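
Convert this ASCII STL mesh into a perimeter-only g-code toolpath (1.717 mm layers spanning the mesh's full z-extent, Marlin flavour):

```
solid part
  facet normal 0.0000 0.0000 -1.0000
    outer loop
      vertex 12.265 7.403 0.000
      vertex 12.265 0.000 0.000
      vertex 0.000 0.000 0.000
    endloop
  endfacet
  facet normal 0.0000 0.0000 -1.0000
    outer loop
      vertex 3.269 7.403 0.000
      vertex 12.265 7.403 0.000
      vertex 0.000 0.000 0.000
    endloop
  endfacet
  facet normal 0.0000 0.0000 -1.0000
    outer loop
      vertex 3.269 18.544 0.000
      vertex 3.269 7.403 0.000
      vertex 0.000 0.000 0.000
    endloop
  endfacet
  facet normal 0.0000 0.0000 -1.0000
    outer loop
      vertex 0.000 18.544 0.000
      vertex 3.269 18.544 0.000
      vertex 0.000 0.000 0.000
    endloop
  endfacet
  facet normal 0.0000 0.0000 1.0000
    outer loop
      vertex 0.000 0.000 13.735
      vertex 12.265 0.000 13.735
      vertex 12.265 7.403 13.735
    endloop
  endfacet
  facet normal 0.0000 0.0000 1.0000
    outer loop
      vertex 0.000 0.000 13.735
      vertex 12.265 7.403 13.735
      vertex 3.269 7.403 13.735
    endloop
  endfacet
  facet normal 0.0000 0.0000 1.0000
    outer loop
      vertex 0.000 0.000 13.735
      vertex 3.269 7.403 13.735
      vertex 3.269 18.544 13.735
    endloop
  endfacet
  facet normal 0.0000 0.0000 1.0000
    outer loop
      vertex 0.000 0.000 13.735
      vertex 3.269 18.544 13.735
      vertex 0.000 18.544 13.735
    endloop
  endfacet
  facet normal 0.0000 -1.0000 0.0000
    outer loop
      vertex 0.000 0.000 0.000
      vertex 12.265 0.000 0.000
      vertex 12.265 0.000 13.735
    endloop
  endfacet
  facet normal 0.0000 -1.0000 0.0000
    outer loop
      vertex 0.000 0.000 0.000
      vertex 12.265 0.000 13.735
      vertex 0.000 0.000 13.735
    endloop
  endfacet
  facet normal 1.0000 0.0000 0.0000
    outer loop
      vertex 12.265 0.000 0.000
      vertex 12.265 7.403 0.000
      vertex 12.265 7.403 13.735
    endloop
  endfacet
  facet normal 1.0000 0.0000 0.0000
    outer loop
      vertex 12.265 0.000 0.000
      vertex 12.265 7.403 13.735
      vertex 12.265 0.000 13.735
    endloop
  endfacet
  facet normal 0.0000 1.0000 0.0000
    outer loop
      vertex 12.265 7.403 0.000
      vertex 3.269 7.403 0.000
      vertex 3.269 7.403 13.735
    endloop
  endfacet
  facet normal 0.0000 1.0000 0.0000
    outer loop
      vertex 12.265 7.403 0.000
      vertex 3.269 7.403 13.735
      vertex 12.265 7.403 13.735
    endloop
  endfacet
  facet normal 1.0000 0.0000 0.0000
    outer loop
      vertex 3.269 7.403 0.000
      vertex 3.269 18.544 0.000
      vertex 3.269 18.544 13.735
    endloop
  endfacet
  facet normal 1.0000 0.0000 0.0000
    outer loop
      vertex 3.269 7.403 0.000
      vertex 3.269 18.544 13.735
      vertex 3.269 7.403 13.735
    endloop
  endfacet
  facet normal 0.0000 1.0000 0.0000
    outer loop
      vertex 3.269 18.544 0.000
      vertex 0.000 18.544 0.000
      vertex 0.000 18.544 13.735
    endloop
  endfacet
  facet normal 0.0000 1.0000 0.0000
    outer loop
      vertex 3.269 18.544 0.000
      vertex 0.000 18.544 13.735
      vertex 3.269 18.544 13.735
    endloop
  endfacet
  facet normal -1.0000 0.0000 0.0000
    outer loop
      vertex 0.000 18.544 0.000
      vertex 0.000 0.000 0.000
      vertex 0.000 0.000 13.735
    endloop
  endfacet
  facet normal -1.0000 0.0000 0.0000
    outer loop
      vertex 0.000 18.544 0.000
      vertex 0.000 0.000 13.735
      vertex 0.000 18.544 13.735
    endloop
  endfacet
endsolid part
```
; perimeter-only toolpath
G21 ; units = mm
G90 ; absolute positioning
G28 ; home
; layer 1
G0 Z1.717
G0 X0.000 Y0.000
G1 X12.265 Y0.000
G1 X12.265 Y7.403
G1 X3.269 Y7.403
G1 X3.269 Y18.544
G1 X0.000 Y18.544
G1 X0.000 Y0.000
; layer 2
G0 Z3.434
G0 X0.000 Y0.000
G1 X12.265 Y0.000
G1 X12.265 Y7.403
G1 X3.269 Y7.403
G1 X3.269 Y18.544
G1 X0.000 Y18.544
G1 X0.000 Y0.000
; layer 3
G0 Z5.151
G0 X0.000 Y0.000
G1 X12.265 Y0.000
G1 X12.265 Y7.403
G1 X3.269 Y7.403
G1 X3.269 Y18.544
G1 X0.000 Y18.544
G1 X0.000 Y0.000
; layer 4
G0 Z6.867
G0 X0.000 Y0.000
G1 X12.265 Y0.000
G1 X12.265 Y7.403
G1 X3.269 Y7.403
G1 X3.269 Y18.544
G1 X0.000 Y18.544
G1 X0.000 Y0.000
; layer 5
G0 Z8.584
G0 X0.000 Y0.000
G1 X12.265 Y0.000
G1 X12.265 Y7.403
G1 X3.269 Y7.403
G1 X3.269 Y18.544
G1 X0.000 Y18.544
G1 X0.000 Y0.000
; layer 6
G0 Z10.301
G0 X0.000 Y0.000
G1 X12.265 Y0.000
G1 X12.265 Y7.403
G1 X3.269 Y7.403
G1 X3.269 Y18.544
G1 X0.000 Y18.544
G1 X0.000 Y0.000
; layer 7
G0 Z12.018
G0 X0.000 Y0.000
G1 X12.265 Y0.000
G1 X12.265 Y7.403
G1 X3.269 Y7.403
G1 X3.269 Y18.544
G1 X0.000 Y18.544
G1 X0.000 Y0.000
; layer 8
G0 Z13.735
G0 X0.000 Y0.000
G1 X12.265 Y0.000
G1 X12.265 Y7.403
G1 X3.269 Y7.403
G1 X3.269 Y18.544
G1 X0.000 Y18.544
G1 X0.000 Y0.000
M2 ; end

The solid is an L-shaped prism: outer 12.3 × 18.5 mm, arm thicknesses ≈ 7.4 mm (horizontal) and 3.27 mm (vertical), extruded 13.7 mm in z. Slicing at Δz = 1.717 mm — 8 equal slices spanning the solid's height, so layer i sits at z = i·h/8 — gives 8 non-empty perimeters. Each is a 6-segment closed polygon; G0 lifts to the layer z and rapids to the start vertex, then G1 traces the edges.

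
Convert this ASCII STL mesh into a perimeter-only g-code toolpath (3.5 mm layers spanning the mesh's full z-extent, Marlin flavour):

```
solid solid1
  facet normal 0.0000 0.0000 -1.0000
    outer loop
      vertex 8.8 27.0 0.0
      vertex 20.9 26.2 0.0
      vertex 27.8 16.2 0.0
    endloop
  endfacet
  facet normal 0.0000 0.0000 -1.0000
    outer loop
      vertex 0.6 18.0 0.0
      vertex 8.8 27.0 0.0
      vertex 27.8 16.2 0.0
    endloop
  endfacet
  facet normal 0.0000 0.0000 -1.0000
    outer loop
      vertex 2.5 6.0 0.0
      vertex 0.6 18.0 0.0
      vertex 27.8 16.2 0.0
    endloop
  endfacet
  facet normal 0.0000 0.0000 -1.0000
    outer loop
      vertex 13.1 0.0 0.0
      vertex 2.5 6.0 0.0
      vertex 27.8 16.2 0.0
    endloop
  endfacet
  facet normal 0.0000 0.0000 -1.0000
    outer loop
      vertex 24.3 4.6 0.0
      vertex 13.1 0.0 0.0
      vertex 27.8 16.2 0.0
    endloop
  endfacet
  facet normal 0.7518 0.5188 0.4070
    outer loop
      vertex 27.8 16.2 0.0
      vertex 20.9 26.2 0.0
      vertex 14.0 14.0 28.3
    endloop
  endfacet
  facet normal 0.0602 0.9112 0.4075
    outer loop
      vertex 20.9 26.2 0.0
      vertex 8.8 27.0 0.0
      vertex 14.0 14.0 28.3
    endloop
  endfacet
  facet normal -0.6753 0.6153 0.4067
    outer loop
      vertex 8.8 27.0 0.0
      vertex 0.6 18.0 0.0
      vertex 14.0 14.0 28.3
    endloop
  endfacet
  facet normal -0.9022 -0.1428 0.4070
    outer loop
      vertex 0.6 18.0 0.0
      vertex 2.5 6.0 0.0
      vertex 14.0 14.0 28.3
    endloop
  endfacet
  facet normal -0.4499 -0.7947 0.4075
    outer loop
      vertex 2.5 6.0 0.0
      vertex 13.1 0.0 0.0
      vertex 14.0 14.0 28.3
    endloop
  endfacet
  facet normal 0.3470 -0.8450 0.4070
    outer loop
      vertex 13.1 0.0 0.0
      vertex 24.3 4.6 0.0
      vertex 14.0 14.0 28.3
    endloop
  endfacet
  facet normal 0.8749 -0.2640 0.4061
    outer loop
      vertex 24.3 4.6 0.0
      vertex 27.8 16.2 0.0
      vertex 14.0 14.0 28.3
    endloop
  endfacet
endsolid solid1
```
; perimeter-only toolpath
G21 ; units = mm
G90 ; absolute positioning
G28 ; home
; layer 1
G0 Z3.5
G0 X26.1 Y15.9
G1 X20.0 Y24.7
G1 X9.5 Y25.4
G1 X2.3 Y17.5
G1 X3.9 Y7.0
G1 X13.2 Y1.8
G1 X23.0 Y5.8
G1 X26.1 Y15.9
; layer 2
G0 Z7.1
G0 X24.4 Y15.6
G1 X19.2 Y23.1
G1 X10.1 Y23.8
G1 X4.0 Y17.0
G1 X5.4 Y8.0
G1 X13.3 Y3.5
G1 X21.7 Y6.9
G1 X24.4 Y15.6
; layer 3
G0 Z10.6
G0 X22.6 Y15.4
G1 X18.3 Y21.6
G1 X10.8 Y22.1
G1 X5.6 Y16.5
G1 X6.8 Y9.0
G1 X13.4 Y5.2
G1 X20.4 Y8.1
G1 X22.6 Y15.4
; layer 4
G0 Z14.2
G0 X20.9 Y15.1
G1 X17.4 Y20.1
G1 X11.4 Y20.5
G1 X7.3 Y16.0
G1 X8.2 Y10.0
G1 X13.6 Y7.0
G1 X19.1 Y9.3
G1 X20.9 Y15.1
; layer 5
G0 Z17.7
G0 X19.2 Y14.8
G1 X16.6 Y18.6
G1 X12.1 Y18.9
G1 X9.0 Y15.5
G1 X9.7 Y11.0
G1 X13.7 Y8.8
G1 X17.9 Y10.5
G1 X19.2 Y14.8
; layer 6
G0 Z21.2
G0 X17.4 Y14.6
G1 X15.7 Y17.1
G1 X12.7 Y17.2
G1 X10.7 Y15.0
G1 X11.1 Y12.0
G1 X13.8 Y10.5
G1 X16.6 Y11.7
G1 X17.4 Y14.6
; layer 7
G0 Z24.8
G0 X15.7 Y14.3
G1 X14.9 Y15.5
G1 X13.3 Y15.6
G1 X12.3 Y14.5
G1 X12.6 Y13.0
G1 X13.9 Y12.2
G1 X15.3 Y12.8
G1 X15.7 Y14.3
M2 ; end

The solid is a regular 7-sided pyramid, base circumscribed radius ≈ 14 mm, apex at z ≈ 28.3 mm. Slicing at Δz = 3.5 mm — 8 equal slices spanning the solid's height, so layer i sits at z = i·h/8 — gives 7 non-empty perimeters. Each is a 7-segment closed polygon; G0 lifts to the layer z and rapids to the start vertex, then G1 traces the edges. The cross-section shrinks linearly with z (the slice at the apex is degenerate and omitted).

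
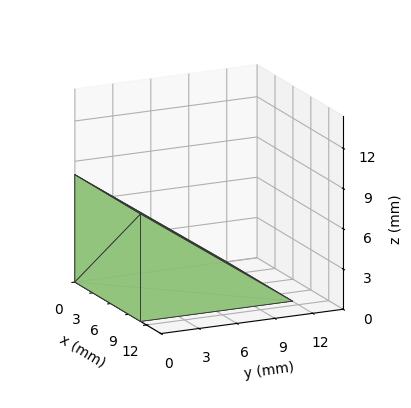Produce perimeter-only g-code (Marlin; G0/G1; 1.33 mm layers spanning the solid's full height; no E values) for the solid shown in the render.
Reading the render: the shape is a wedge (ramp): 11 × 12 mm base, rising to 8 mm along the y=0 edge and sloping linearly to z=0 at y=12 (dimensions read to the nearest mm from the axis ticks). For the g-code, the solid's height is divided into equal slices at the stated Δz and each level perimeter traced with G1 moves after a G0 lift.

; perimeter-only toolpath
G21 ; units = mm
G90 ; absolute positioning
G28 ; home
; layer 1
G0 Z1.33
G0 X0.00 Y0.00
G1 X11.00 Y0.00
G1 X11.00 Y10.00
G1 X0.00 Y10.00
G1 X0.00 Y0.00
; layer 2
G0 Z2.67
G0 X0.00 Y0.00
G1 X11.00 Y0.00
G1 X11.00 Y8.00
G1 X0.00 Y8.00
G1 X0.00 Y0.00
; layer 3
G0 Z4.00
G0 X0.00 Y0.00
G1 X11.00 Y0.00
G1 X11.00 Y6.00
G1 X0.00 Y6.00
G1 X0.00 Y0.00
; layer 4
G0 Z5.33
G0 X0.00 Y0.00
G1 X11.00 Y0.00
G1 X11.00 Y4.00
G1 X0.00 Y4.00
G1 X0.00 Y0.00
; layer 5
G0 Z6.67
G0 X0.00 Y0.00
G1 X11.00 Y0.00
G1 X11.00 Y2.00
G1 X0.00 Y2.00
G1 X0.00 Y0.00
M2 ; end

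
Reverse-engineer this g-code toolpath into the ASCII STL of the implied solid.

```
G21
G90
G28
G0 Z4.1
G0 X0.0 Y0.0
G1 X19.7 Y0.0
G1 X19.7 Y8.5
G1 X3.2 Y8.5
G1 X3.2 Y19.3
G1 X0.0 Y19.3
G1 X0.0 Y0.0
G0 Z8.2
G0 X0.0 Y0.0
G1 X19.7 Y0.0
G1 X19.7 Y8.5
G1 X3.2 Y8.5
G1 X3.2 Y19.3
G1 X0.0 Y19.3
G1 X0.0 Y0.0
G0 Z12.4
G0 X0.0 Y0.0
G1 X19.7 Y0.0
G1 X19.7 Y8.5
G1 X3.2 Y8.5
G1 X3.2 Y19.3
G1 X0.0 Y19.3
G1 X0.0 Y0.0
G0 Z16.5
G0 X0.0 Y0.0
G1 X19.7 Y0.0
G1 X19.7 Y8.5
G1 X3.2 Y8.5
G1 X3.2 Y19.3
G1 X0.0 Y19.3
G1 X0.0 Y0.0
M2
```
solid part
  facet normal 0.0000 0.0000 -1.0000
    outer loop
      vertex 19.7 8.5 0.0
      vertex 19.7 0.0 0.0
      vertex 0.0 0.0 0.0
    endloop
  endfacet
  facet normal 0.0000 0.0000 -1.0000
    outer loop
      vertex 3.2 8.5 0.0
      vertex 19.7 8.5 0.0
      vertex 0.0 0.0 0.0
    endloop
  endfacet
  facet normal 0.0000 0.0000 -1.0000
    outer loop
      vertex 3.2 19.3 0.0
      vertex 3.2 8.5 0.0
      vertex 0.0 0.0 0.0
    endloop
  endfacet
  facet normal 0.0000 0.0000 -1.0000
    outer loop
      vertex 0.0 19.3 0.0
      vertex 3.2 19.3 0.0
      vertex 0.0 0.0 0.0
    endloop
  endfacet
  facet normal 0.0000 0.0000 1.0000
    outer loop
      vertex 0.0 0.0 16.5
      vertex 19.7 0.0 16.5
      vertex 19.7 8.5 16.5
    endloop
  endfacet
  facet normal 0.0000 0.0000 1.0000
    outer loop
      vertex 0.0 0.0 16.5
      vertex 19.7 8.5 16.5
      vertex 3.2 8.5 16.5
    endloop
  endfacet
  facet normal 0.0000 0.0000 1.0000
    outer loop
      vertex 0.0 0.0 16.5
      vertex 3.2 8.5 16.5
      vertex 3.2 19.3 16.5
    endloop
  endfacet
  facet normal 0.0000 0.0000 1.0000
    outer loop
      vertex 0.0 0.0 16.5
      vertex 3.2 19.3 16.5
      vertex 0.0 19.3 16.5
    endloop
  endfacet
  facet normal 0.0000 -1.0000 0.0000
    outer loop
      vertex 0.0 0.0 0.0
      vertex 19.7 0.0 0.0
      vertex 19.7 0.0 16.5
    endloop
  endfacet
  facet normal 0.0000 -1.0000 0.0000
    outer loop
      vertex 0.0 0.0 0.0
      vertex 19.7 0.0 16.5
      vertex 0.0 0.0 16.5
    endloop
  endfacet
  facet normal 1.0000 0.0000 0.0000
    outer loop
      vertex 19.7 0.0 0.0
      vertex 19.7 8.5 0.0
      vertex 19.7 8.5 16.5
    endloop
  endfacet
  facet normal 1.0000 0.0000 0.0000
    outer loop
      vertex 19.7 0.0 0.0
      vertex 19.7 8.5 16.5
      vertex 19.7 0.0 16.5
    endloop
  endfacet
  facet normal 0.0000 1.0000 0.0000
    outer loop
      vertex 19.7 8.5 0.0
      vertex 3.2 8.5 0.0
      vertex 3.2 8.5 16.5
    endloop
  endfacet
  facet normal 0.0000 1.0000 0.0000
    outer loop
      vertex 19.7 8.5 0.0
      vertex 3.2 8.5 16.5
      vertex 19.7 8.5 16.5
    endloop
  endfacet
  facet normal 1.0000 0.0000 0.0000
    outer loop
      vertex 3.2 8.5 0.0
      vertex 3.2 19.3 0.0
      vertex 3.2 19.3 16.5
    endloop
  endfacet
  facet normal 1.0000 0.0000 0.0000
    outer loop
      vertex 3.2 8.5 0.0
      vertex 3.2 19.3 16.5
      vertex 3.2 8.5 16.5
    endloop
  endfacet
  facet normal 0.0000 1.0000 0.0000
    outer loop
      vertex 3.2 19.3 0.0
      vertex 0.0 19.3 0.0
      vertex 0.0 19.3 16.5
    endloop
  endfacet
  facet normal 0.0000 1.0000 0.0000
    outer loop
      vertex 3.2 19.3 0.0
      vertex 0.0 19.3 16.5
      vertex 3.2 19.3 16.5
    endloop
  endfacet
  facet normal -1.0000 0.0000 0.0000
    outer loop
      vertex 0.0 19.3 0.0
      vertex 0.0 0.0 0.0
      vertex 0.0 0.0 16.5
    endloop
  endfacet
  facet normal -1.0000 0.0000 0.0000
    outer loop
      vertex 0.0 19.3 0.0
      vertex 0.0 0.0 16.5
      vertex 0.0 19.3 16.5
    endloop
  endfacet
endsolid part

The G0 Z moves step by Δz≈4.1 mm. Every layer's G1 loop is the same polygon, so the solid is a straight extrusion of it from z=0 to z≈16.5. Closing with flat bottom and top caps and triangulating gives 20 facets — an L-shaped prism: outer 19.7 × 19.3 mm, arm thicknesses ≈ 8.5 mm (horizontal) and 3.2 mm (vertical), extruded 16.5 mm in z.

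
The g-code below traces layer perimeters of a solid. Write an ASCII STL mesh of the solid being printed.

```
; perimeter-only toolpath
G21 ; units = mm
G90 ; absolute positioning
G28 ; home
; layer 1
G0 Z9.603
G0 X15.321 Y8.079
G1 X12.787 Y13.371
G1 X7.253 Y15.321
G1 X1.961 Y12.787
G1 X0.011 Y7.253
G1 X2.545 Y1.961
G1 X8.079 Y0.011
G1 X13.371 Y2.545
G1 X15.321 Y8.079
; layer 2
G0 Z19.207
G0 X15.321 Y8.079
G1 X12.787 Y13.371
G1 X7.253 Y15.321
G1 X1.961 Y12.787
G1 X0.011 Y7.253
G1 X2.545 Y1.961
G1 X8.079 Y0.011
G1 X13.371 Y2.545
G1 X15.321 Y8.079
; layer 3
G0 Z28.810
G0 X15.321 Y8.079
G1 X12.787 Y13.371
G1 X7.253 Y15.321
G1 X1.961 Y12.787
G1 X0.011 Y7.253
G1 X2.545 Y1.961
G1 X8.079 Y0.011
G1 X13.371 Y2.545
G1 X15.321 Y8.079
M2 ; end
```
solid part
  facet normal 0.0000 0.0000 -1.0000
    outer loop
      vertex 7.253 15.321 0.000
      vertex 12.787 13.371 0.000
      vertex 15.321 8.079 0.000
    endloop
  endfacet
  facet normal 0.0000 0.0000 -1.0000
    outer loop
      vertex 1.961 12.787 0.000
      vertex 7.253 15.321 0.000
      vertex 15.321 8.079 0.000
    endloop
  endfacet
  facet normal 0.0000 0.0000 -1.0000
    outer loop
      vertex 0.011 7.253 0.000
      vertex 1.961 12.787 0.000
      vertex 15.321 8.079 0.000
    endloop
  endfacet
  facet normal 0.0000 0.0000 -1.0000
    outer loop
      vertex 2.545 1.961 0.000
      vertex 0.011 7.253 0.000
      vertex 15.321 8.079 0.000
    endloop
  endfacet
  facet normal 0.0000 0.0000 -1.0000
    outer loop
      vertex 8.079 0.011 0.000
      vertex 2.545 1.961 0.000
      vertex 15.321 8.079 0.000
    endloop
  endfacet
  facet normal 0.0000 0.0000 -1.0000
    outer loop
      vertex 13.371 2.545 0.000
      vertex 8.079 0.011 0.000
      vertex 15.321 8.079 0.000
    endloop
  endfacet
  facet normal 0.0000 0.0000 1.0000
    outer loop
      vertex 15.321 8.079 28.810
      vertex 12.787 13.371 28.810
      vertex 7.253 15.321 28.810
    endloop
  endfacet
  facet normal 0.0000 0.0000 1.0000
    outer loop
      vertex 15.321 8.079 28.810
      vertex 7.253 15.321 28.810
      vertex 1.961 12.787 28.810
    endloop
  endfacet
  facet normal 0.0000 0.0000 1.0000
    outer loop
      vertex 15.321 8.079 28.810
      vertex 1.961 12.787 28.810
      vertex 0.011 7.253 28.810
    endloop
  endfacet
  facet normal 0.0000 0.0000 1.0000
    outer loop
      vertex 15.321 8.079 28.810
      vertex 0.011 7.253 28.810
      vertex 2.545 1.961 28.810
    endloop
  endfacet
  facet normal 0.0000 0.0000 1.0000
    outer loop
      vertex 15.321 8.079 28.810
      vertex 2.545 1.961 28.810
      vertex 8.079 0.011 28.810
    endloop
  endfacet
  facet normal 0.0000 0.0000 1.0000
    outer loop
      vertex 15.321 8.079 28.810
      vertex 8.079 0.011 28.810
      vertex 13.371 2.545 28.810
    endloop
  endfacet
  facet normal 0.9019 0.4319 0.0000
    outer loop
      vertex 15.321 8.079 0.000
      vertex 12.787 13.371 0.000
      vertex 12.787 13.371 28.810
    endloop
  endfacet
  facet normal 0.9019 0.4319 0.0000
    outer loop
      vertex 15.321 8.079 0.000
      vertex 12.787 13.371 28.810
      vertex 15.321 8.079 28.810
    endloop
  endfacet
  facet normal 0.3323 0.9432 0.0000
    outer loop
      vertex 12.787 13.371 0.000
      vertex 7.253 15.321 0.000
      vertex 7.253 15.321 28.810
    endloop
  endfacet
  facet normal 0.3323 0.9432 0.0000
    outer loop
      vertex 12.787 13.371 0.000
      vertex 7.253 15.321 28.810
      vertex 12.787 13.371 28.810
    endloop
  endfacet
  facet normal -0.4319 0.9019 0.0000
    outer loop
      vertex 7.253 15.321 0.000
      vertex 1.961 12.787 0.000
      vertex 1.961 12.787 28.810
    endloop
  endfacet
  facet normal -0.4319 0.9019 0.0000
    outer loop
      vertex 7.253 15.321 0.000
      vertex 1.961 12.787 28.810
      vertex 7.253 15.321 28.810
    endloop
  endfacet
  facet normal -0.9432 0.3323 0.0000
    outer loop
      vertex 1.961 12.787 0.000
      vertex 0.011 7.253 0.000
      vertex 0.011 7.253 28.810
    endloop
  endfacet
  facet normal -0.9432 0.3323 0.0000
    outer loop
      vertex 1.961 12.787 0.000
      vertex 0.011 7.253 28.810
      vertex 1.961 12.787 28.810
    endloop
  endfacet
  facet normal -0.9019 -0.4319 0.0000
    outer loop
      vertex 0.011 7.253 0.000
      vertex 2.545 1.961 0.000
      vertex 2.545 1.961 28.810
    endloop
  endfacet
  facet normal -0.9019 -0.4319 0.0000
    outer loop
      vertex 0.011 7.253 0.000
      vertex 2.545 1.961 28.810
      vertex 0.011 7.253 28.810
    endloop
  endfacet
  facet normal -0.3323 -0.9432 0.0000
    outer loop
      vertex 2.545 1.961 0.000
      vertex 8.079 0.011 0.000
      vertex 8.079 0.011 28.810
    endloop
  endfacet
  facet normal -0.3323 -0.9432 0.0000
    outer loop
      vertex 2.545 1.961 0.000
      vertex 8.079 0.011 28.810
      vertex 2.545 1.961 28.810
    endloop
  endfacet
  facet normal 0.4319 -0.9019 0.0000
    outer loop
      vertex 8.079 0.011 0.000
      vertex 13.371 2.545 0.000
      vertex 13.371 2.545 28.810
    endloop
  endfacet
  facet normal 0.4319 -0.9019 0.0000
    outer loop
      vertex 8.079 0.011 0.000
      vertex 13.371 2.545 28.810
      vertex 8.079 0.011 28.810
    endloop
  endfacet
  facet normal 0.9432 -0.3323 0.0000
    outer loop
      vertex 13.371 2.545 0.000
      vertex 15.321 8.079 0.000
      vertex 15.321 8.079 28.810
    endloop
  endfacet
  facet normal 0.9432 -0.3323 0.0000
    outer loop
      vertex 13.371 2.545 0.000
      vertex 15.321 8.079 28.810
      vertex 13.371 2.545 28.810
    endloop
  endfacet
endsolid part

The G0 Z moves step by Δz≈9.603 mm. Every layer's G1 loop is the same polygon, so the solid is a straight extrusion of it from z=0 to z≈28.8. Closing with flat bottom and top caps and triangulating gives 28 facets — a regular 8-sided prism (a cylinder approximated with 8 flat sides), circumscribed radius ≈ 7.67 mm, height ≈ 28.8 mm.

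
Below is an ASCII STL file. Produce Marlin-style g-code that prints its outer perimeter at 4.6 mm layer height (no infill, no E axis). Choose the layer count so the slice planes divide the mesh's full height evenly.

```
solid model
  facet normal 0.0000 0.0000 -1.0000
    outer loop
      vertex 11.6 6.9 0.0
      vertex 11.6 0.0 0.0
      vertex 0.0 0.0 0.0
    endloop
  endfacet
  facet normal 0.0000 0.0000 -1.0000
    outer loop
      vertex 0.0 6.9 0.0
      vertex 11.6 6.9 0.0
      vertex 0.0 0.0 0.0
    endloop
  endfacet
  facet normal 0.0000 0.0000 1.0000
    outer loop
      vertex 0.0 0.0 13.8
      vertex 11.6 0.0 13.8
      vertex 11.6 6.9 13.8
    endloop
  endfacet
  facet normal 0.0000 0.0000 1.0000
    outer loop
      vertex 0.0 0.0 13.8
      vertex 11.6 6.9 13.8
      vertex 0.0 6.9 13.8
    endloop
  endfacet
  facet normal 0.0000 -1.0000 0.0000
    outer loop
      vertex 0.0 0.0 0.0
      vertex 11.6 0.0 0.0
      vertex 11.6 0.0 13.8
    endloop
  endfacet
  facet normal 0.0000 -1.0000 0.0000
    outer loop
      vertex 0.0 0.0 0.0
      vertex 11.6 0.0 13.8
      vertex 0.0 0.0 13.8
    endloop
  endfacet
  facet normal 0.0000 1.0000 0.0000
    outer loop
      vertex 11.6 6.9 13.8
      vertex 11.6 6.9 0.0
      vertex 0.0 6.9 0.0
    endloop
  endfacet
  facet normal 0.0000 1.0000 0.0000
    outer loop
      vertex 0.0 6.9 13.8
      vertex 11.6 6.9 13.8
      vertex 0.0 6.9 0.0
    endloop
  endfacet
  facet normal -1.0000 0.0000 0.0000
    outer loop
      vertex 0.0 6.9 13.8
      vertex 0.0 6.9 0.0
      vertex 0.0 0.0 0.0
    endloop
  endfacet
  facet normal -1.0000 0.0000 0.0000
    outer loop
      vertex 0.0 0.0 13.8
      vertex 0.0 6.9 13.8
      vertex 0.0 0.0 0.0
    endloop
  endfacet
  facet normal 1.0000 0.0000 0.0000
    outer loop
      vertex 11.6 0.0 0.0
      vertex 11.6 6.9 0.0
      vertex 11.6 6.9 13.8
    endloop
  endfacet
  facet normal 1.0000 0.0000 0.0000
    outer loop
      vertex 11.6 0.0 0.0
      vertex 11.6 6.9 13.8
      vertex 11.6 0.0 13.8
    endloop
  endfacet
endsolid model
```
; perimeter-only toolpath
G21 ; units = mm
G90 ; absolute positioning
G28 ; home
; layer 1
G0 Z4.6
G0 X0.0 Y0.0
G1 X11.6 Y0.0
G1 X11.6 Y6.9
G1 X0.0 Y6.9
G1 X0.0 Y0.0
; layer 2
G0 Z9.2
G0 X0.0 Y0.0
G1 X11.6 Y0.0
G1 X11.6 Y6.9
G1 X0.0 Y6.9
G1 X0.0 Y0.0
; layer 3
G0 Z13.8
G0 X0.0 Y0.0
G1 X11.6 Y0.0
G1 X11.6 Y6.9
G1 X0.0 Y6.9
G1 X0.0 Y0.0
M2 ; end

The solid is a rectangular box, roughly 11.6 × 6.9 mm footprint and 13.8 mm tall. Slicing at Δz = 4.6 mm — 3 equal slices spanning the solid's height, so layer i sits at z = i·h/3 — gives 3 non-empty perimeters. Each is a 4-segment closed polygon; G0 lifts to the layer z and rapids to the start vertex, then G1 traces the edges.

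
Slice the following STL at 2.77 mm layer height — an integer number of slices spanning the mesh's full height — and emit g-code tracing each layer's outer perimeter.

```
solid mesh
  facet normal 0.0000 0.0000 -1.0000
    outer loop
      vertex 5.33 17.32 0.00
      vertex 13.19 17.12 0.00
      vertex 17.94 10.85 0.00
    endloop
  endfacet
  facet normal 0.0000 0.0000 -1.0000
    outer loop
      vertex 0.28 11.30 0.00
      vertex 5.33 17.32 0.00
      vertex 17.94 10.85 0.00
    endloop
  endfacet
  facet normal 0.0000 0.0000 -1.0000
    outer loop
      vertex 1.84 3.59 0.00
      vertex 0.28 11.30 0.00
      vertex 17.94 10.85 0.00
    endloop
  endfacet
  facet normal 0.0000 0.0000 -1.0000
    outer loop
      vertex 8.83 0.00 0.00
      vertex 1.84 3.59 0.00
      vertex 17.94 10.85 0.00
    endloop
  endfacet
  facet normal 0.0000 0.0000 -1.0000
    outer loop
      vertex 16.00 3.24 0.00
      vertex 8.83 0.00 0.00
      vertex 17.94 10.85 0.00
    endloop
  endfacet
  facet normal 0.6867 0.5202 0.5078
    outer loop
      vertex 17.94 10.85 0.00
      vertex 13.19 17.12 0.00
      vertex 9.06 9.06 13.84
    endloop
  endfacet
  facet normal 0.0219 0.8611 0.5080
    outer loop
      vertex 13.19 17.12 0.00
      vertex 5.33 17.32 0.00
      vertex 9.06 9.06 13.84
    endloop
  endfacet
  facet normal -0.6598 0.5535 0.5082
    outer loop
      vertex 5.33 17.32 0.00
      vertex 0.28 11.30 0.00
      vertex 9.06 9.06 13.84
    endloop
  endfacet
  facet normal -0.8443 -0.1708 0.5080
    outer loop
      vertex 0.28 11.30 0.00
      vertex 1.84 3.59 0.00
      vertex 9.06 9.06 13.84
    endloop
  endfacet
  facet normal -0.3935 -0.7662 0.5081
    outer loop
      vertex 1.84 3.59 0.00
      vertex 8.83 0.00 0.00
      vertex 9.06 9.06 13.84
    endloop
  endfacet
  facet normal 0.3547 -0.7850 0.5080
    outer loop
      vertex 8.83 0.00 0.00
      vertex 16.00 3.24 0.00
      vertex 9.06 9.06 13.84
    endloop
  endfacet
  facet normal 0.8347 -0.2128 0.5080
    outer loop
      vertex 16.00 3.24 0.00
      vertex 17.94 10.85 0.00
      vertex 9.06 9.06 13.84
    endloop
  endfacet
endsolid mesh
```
; perimeter-only toolpath
G21 ; units = mm
G90 ; absolute positioning
G28 ; home
; layer 1
G0 Z2.77
G0 X16.16 Y10.49
G1 X12.36 Y15.51
G1 X6.08 Y15.67
G1 X2.04 Y10.85
G1 X3.28 Y4.68
G1 X8.88 Y1.81
G1 X14.61 Y4.40
G1 X16.16 Y10.49
; layer 2
G0 Z5.54
G0 X14.39 Y10.13
G1 X11.54 Y13.90
G1 X6.82 Y14.02
G1 X3.79 Y10.40
G1 X4.73 Y5.78
G1 X8.92 Y3.62
G1 X13.22 Y5.57
G1 X14.39 Y10.13
; layer 3
G0 Z8.30
G0 X12.61 Y9.78
G1 X10.71 Y12.28
G1 X7.57 Y12.36
G1 X5.55 Y9.96
G1 X6.17 Y6.87
G1 X8.97 Y5.44
G1 X11.84 Y6.73
G1 X12.61 Y9.78
; layer 4
G0 Z11.07
G0 X10.84 Y9.42
G1 X9.89 Y10.67
G1 X8.31 Y10.71
G1 X7.30 Y9.51
G1 X7.62 Y7.97
G1 X9.01 Y7.25
G1 X10.45 Y7.90
G1 X10.84 Y9.42
M2 ; end

The solid is a regular 7-sided pyramid, base circumscribed radius ≈ 9.06 mm, apex at z ≈ 13.8 mm. Slicing at Δz = 2.77 mm — 5 equal slices spanning the solid's height, so layer i sits at z = i·h/5 — gives 4 non-empty perimeters. Each is a 7-segment closed polygon; G0 lifts to the layer z and rapids to the start vertex, then G1 traces the edges. The cross-section shrinks linearly with z (the slice at the apex is degenerate and omitted).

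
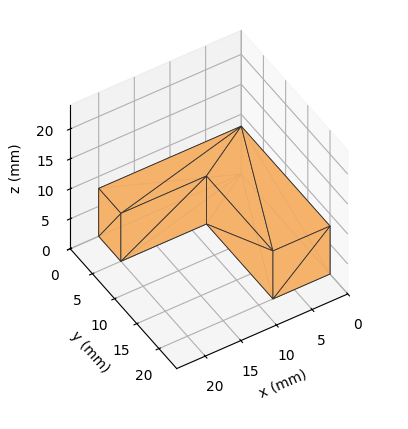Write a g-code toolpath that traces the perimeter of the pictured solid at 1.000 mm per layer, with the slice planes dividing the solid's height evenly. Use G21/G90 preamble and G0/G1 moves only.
Reading the render: the shape is an L-shaped prism: outer 20 × 20 mm, arm thicknesses ≈ 5 mm (horizontal) and 8 mm (vertical), extruded 8 mm in z (dimensions read to the nearest mm from the axis ticks). For the g-code, the solid's height is divided into equal slices at the stated Δz and each level perimeter traced with G1 moves after a G0 lift.

; perimeter-only toolpath
G21 ; units = mm
G90 ; absolute positioning
G28 ; home
; layer 1
G0 Z1.000
G0 X0.000 Y0.000
G1 X20.000 Y0.000
G1 X20.000 Y5.000
G1 X8.000 Y5.000
G1 X8.000 Y20.000
G1 X0.000 Y20.000
G1 X0.000 Y0.000
; layer 2
G0 Z2.000
G0 X0.000 Y0.000
G1 X20.000 Y0.000
G1 X20.000 Y5.000
G1 X8.000 Y5.000
G1 X8.000 Y20.000
G1 X0.000 Y20.000
G1 X0.000 Y0.000
; layer 3
G0 Z3.000
G0 X0.000 Y0.000
G1 X20.000 Y0.000
G1 X20.000 Y5.000
G1 X8.000 Y5.000
G1 X8.000 Y20.000
G1 X0.000 Y20.000
G1 X0.000 Y0.000
; layer 4
G0 Z4.000
G0 X0.000 Y0.000
G1 X20.000 Y0.000
G1 X20.000 Y5.000
G1 X8.000 Y5.000
G1 X8.000 Y20.000
G1 X0.000 Y20.000
G1 X0.000 Y0.000
; layer 5
G0 Z5.000
G0 X0.000 Y0.000
G1 X20.000 Y0.000
G1 X20.000 Y5.000
G1 X8.000 Y5.000
G1 X8.000 Y20.000
G1 X0.000 Y20.000
G1 X0.000 Y0.000
; layer 6
G0 Z6.000
G0 X0.000 Y0.000
G1 X20.000 Y0.000
G1 X20.000 Y5.000
G1 X8.000 Y5.000
G1 X8.000 Y20.000
G1 X0.000 Y20.000
G1 X0.000 Y0.000
; layer 7
G0 Z7.000
G0 X0.000 Y0.000
G1 X20.000 Y0.000
G1 X20.000 Y5.000
G1 X8.000 Y5.000
G1 X8.000 Y20.000
G1 X0.000 Y20.000
G1 X0.000 Y0.000
; layer 8
G0 Z8.000
G0 X0.000 Y0.000
G1 X20.000 Y0.000
G1 X20.000 Y5.000
G1 X8.000 Y5.000
G1 X8.000 Y20.000
G1 X0.000 Y20.000
G1 X0.000 Y0.000
M2 ; end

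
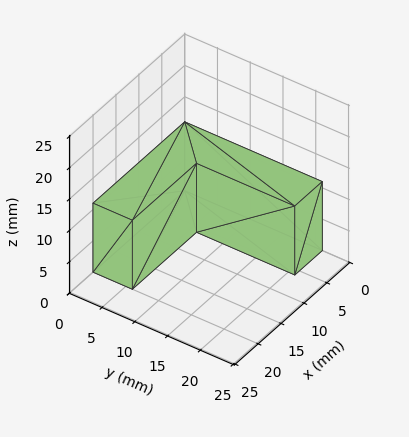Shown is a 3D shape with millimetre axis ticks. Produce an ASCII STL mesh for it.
Reading the render: the shape is an L-shaped prism: outer 20 × 21 mm, arm thicknesses ≈ 6 mm (horizontal) and 6 mm (vertical), extruded 11 mm in z (dimensions read to the nearest mm from the axis ticks). For the STL, each face is triangulated and given an outward normal.

solid part
  facet normal 0.0000 0.0000 -1.0000
    outer loop
      vertex 20.000 6.000 0.000
      vertex 20.000 0.000 0.000
      vertex 0.000 0.000 0.000
    endloop
  endfacet
  facet normal 0.0000 0.0000 -1.0000
    outer loop
      vertex 6.000 6.000 0.000
      vertex 20.000 6.000 0.000
      vertex 0.000 0.000 0.000
    endloop
  endfacet
  facet normal 0.0000 0.0000 -1.0000
    outer loop
      vertex 6.000 21.000 0.000
      vertex 6.000 6.000 0.000
      vertex 0.000 0.000 0.000
    endloop
  endfacet
  facet normal 0.0000 0.0000 -1.0000
    outer loop
      vertex 0.000 21.000 0.000
      vertex 6.000 21.000 0.000
      vertex 0.000 0.000 0.000
    endloop
  endfacet
  facet normal 0.0000 0.0000 1.0000
    outer loop
      vertex 0.000 0.000 11.000
      vertex 20.000 0.000 11.000
      vertex 20.000 6.000 11.000
    endloop
  endfacet
  facet normal 0.0000 0.0000 1.0000
    outer loop
      vertex 0.000 0.000 11.000
      vertex 20.000 6.000 11.000
      vertex 6.000 6.000 11.000
    endloop
  endfacet
  facet normal 0.0000 0.0000 1.0000
    outer loop
      vertex 0.000 0.000 11.000
      vertex 6.000 6.000 11.000
      vertex 6.000 21.000 11.000
    endloop
  endfacet
  facet normal 0.0000 0.0000 1.0000
    outer loop
      vertex 0.000 0.000 11.000
      vertex 6.000 21.000 11.000
      vertex 0.000 21.000 11.000
    endloop
  endfacet
  facet normal 0.0000 -1.0000 0.0000
    outer loop
      vertex 0.000 0.000 0.000
      vertex 20.000 0.000 0.000
      vertex 20.000 0.000 11.000
    endloop
  endfacet
  facet normal 0.0000 -1.0000 0.0000
    outer loop
      vertex 0.000 0.000 0.000
      vertex 20.000 0.000 11.000
      vertex 0.000 0.000 11.000
    endloop
  endfacet
  facet normal 1.0000 0.0000 0.0000
    outer loop
      vertex 20.000 0.000 0.000
      vertex 20.000 6.000 0.000
      vertex 20.000 6.000 11.000
    endloop
  endfacet
  facet normal 1.0000 0.0000 0.0000
    outer loop
      vertex 20.000 0.000 0.000
      vertex 20.000 6.000 11.000
      vertex 20.000 0.000 11.000
    endloop
  endfacet
  facet normal 0.0000 1.0000 0.0000
    outer loop
      vertex 20.000 6.000 0.000
      vertex 6.000 6.000 0.000
      vertex 6.000 6.000 11.000
    endloop
  endfacet
  facet normal 0.0000 1.0000 0.0000
    outer loop
      vertex 20.000 6.000 0.000
      vertex 6.000 6.000 11.000
      vertex 20.000 6.000 11.000
    endloop
  endfacet
  facet normal 1.0000 0.0000 0.0000
    outer loop
      vertex 6.000 6.000 0.000
      vertex 6.000 21.000 0.000
      vertex 6.000 21.000 11.000
    endloop
  endfacet
  facet normal 1.0000 0.0000 0.0000
    outer loop
      vertex 6.000 6.000 0.000
      vertex 6.000 21.000 11.000
      vertex 6.000 6.000 11.000
    endloop
  endfacet
  facet normal 0.0000 1.0000 0.0000
    outer loop
      vertex 6.000 21.000 0.000
      vertex 0.000 21.000 0.000
      vertex 0.000 21.000 11.000
    endloop
  endfacet
  facet normal 0.0000 1.0000 0.0000
    outer loop
      vertex 6.000 21.000 0.000
      vertex 0.000 21.000 11.000
      vertex 6.000 21.000 11.000
    endloop
  endfacet
  facet normal -1.0000 0.0000 0.0000
    outer loop
      vertex 0.000 21.000 0.000
      vertex 0.000 0.000 0.000
      vertex 0.000 0.000 11.000
    endloop
  endfacet
  facet normal -1.0000 0.0000 0.0000
    outer loop
      vertex 0.000 21.000 0.000
      vertex 0.000 0.000 11.000
      vertex 0.000 21.000 11.000
    endloop
  endfacet
endsolid part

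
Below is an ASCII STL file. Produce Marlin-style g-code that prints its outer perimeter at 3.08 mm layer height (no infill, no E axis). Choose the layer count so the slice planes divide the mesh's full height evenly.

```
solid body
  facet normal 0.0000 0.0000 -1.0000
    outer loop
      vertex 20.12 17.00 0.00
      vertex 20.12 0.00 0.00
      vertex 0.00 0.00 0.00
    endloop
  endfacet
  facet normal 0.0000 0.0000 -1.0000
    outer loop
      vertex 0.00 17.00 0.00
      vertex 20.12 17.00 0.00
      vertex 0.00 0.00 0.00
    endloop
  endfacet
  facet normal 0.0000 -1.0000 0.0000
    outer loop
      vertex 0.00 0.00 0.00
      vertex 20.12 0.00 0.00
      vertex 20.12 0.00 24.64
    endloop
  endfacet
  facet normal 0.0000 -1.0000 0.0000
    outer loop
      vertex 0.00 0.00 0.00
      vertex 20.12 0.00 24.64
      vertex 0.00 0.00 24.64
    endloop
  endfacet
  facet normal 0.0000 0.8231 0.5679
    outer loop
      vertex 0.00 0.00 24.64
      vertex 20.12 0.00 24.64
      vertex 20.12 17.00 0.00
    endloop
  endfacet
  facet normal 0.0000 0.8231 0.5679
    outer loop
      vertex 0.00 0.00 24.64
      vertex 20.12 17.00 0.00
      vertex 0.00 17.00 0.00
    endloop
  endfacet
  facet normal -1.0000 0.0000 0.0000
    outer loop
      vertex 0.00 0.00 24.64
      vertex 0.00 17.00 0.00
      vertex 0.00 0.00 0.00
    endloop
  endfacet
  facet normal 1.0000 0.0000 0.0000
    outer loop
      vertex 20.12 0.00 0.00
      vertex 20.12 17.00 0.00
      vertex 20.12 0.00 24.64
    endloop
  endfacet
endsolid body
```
; perimeter-only toolpath
G21 ; units = mm
G90 ; absolute positioning
G28 ; home
; layer 1
G0 Z3.08
G0 X0.00 Y0.00
G1 X20.12 Y0.00
G1 X20.12 Y14.88
G1 X0.00 Y14.88
G1 X0.00 Y0.00
; layer 2
G0 Z6.16
G0 X0.00 Y0.00
G1 X20.12 Y0.00
G1 X20.12 Y12.75
G1 X0.00 Y12.75
G1 X0.00 Y0.00
; layer 3
G0 Z9.24
G0 X0.00 Y0.00
G1 X20.12 Y0.00
G1 X20.12 Y10.62
G1 X0.00 Y10.62
G1 X0.00 Y0.00
; layer 4
G0 Z12.32
G0 X0.00 Y0.00
G1 X20.12 Y0.00
G1 X20.12 Y8.50
G1 X0.00 Y8.50
G1 X0.00 Y0.00
; layer 5
G0 Z15.40
G0 X0.00 Y0.00
G1 X20.12 Y0.00
G1 X20.12 Y6.38
G1 X0.00 Y6.38
G1 X0.00 Y0.00
; layer 6
G0 Z18.48
G0 X0.00 Y0.00
G1 X20.12 Y0.00
G1 X20.12 Y4.25
G1 X0.00 Y4.25
G1 X0.00 Y0.00
; layer 7
G0 Z21.56
G0 X0.00 Y0.00
G1 X20.12 Y0.00
G1 X20.12 Y2.12
G1 X0.00 Y2.12
G1 X0.00 Y0.00
M2 ; end

The solid is a wedge (ramp): 20.1 × 17 mm base, rising to 24.6 mm along the y=0 edge and sloping linearly to z=0 at y=17. Slicing at Δz = 3.08 mm — 8 equal slices spanning the solid's height, so layer i sits at z = i·h/8 — gives 7 non-empty perimeters. Each is a 4-segment closed polygon; G0 lifts to the layer z and rapids to the start vertex, then G1 traces the edges. The cross-section shrinks linearly with z (the slice at the apex is degenerate and omitted).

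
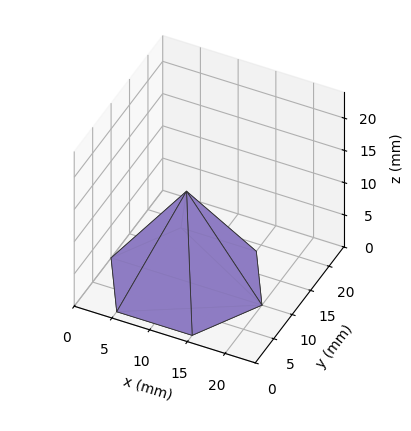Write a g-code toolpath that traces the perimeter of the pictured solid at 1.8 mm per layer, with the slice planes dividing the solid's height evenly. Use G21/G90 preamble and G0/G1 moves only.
Reading the render: the shape is a regular 6-sided pyramid, base circumscribed radius ≈ 10 mm, apex at z ≈ 14 mm (dimensions read to the nearest mm from the axis ticks). For the g-code, the solid's height is divided into equal slices at the stated Δz and each level perimeter traced with G1 moves after a G0 lift.

; perimeter-only toolpath
G21 ; units = mm
G90 ; absolute positioning
G28 ; home
; layer 1
G0 Z1.8
G0 X18.8 Y10.0
G1 X14.4 Y17.6
G1 X5.6 Y17.6
G1 X1.2 Y10.0
G1 X5.6 Y2.4
G1 X14.4 Y2.4
G1 X18.8 Y10.0
; layer 2
G0 Z3.5
G0 X17.5 Y10.0
G1 X13.8 Y16.5
G1 X6.2 Y16.5
G1 X2.5 Y10.0
G1 X6.2 Y3.5
G1 X13.8 Y3.5
G1 X17.5 Y10.0
; layer 3
G0 Z5.2
G0 X16.2 Y10.0
G1 X13.1 Y15.4
G1 X6.9 Y15.4
G1 X3.8 Y10.0
G1 X6.9 Y4.6
G1 X13.1 Y4.6
G1 X16.2 Y10.0
; layer 4
G0 Z7.0
G0 X15.0 Y10.0
G1 X12.5 Y14.3
G1 X7.5 Y14.3
G1 X5.0 Y10.0
G1 X7.5 Y5.7
G1 X12.5 Y5.7
G1 X15.0 Y10.0
; layer 5
G0 Z8.8
G0 X13.8 Y10.0
G1 X11.9 Y13.3
G1 X8.1 Y13.3
G1 X6.2 Y10.0
G1 X8.1 Y6.7
G1 X11.9 Y6.7
G1 X13.8 Y10.0
; layer 6
G0 Z10.5
G0 X12.5 Y10.0
G1 X11.2 Y12.2
G1 X8.8 Y12.2
G1 X7.5 Y10.0
G1 X8.8 Y7.8
G1 X11.2 Y7.8
G1 X12.5 Y10.0
; layer 7
G0 Z12.2
G0 X11.2 Y10.0
G1 X10.6 Y11.1
G1 X9.4 Y11.1
G1 X8.8 Y10.0
G1 X9.4 Y8.9
G1 X10.6 Y8.9
G1 X11.2 Y10.0
M2 ; end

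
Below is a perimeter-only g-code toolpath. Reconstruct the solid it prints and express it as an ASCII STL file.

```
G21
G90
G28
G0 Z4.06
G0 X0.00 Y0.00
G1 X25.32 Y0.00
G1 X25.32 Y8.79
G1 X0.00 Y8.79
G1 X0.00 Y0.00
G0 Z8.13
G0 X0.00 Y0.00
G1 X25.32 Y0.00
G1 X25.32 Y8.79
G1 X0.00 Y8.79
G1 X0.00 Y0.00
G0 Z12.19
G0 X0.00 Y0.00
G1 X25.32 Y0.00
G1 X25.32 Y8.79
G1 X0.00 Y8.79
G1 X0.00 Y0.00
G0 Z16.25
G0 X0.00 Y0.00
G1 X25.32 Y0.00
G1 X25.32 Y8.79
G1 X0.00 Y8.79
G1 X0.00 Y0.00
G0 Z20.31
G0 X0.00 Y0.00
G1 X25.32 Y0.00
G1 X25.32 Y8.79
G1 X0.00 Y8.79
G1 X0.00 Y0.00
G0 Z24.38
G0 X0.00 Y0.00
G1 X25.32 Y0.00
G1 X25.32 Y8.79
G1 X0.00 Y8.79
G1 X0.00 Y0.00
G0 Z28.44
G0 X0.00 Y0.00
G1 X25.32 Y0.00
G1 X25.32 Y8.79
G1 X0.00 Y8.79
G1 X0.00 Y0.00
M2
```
solid part
  facet normal 0.0000 0.0000 -1.0000
    outer loop
      vertex 25.32 8.79 0.00
      vertex 25.32 0.00 0.00
      vertex 0.00 0.00 0.00
    endloop
  endfacet
  facet normal 0.0000 0.0000 -1.0000
    outer loop
      vertex 0.00 8.79 0.00
      vertex 25.32 8.79 0.00
      vertex 0.00 0.00 0.00
    endloop
  endfacet
  facet normal 0.0000 0.0000 1.0000
    outer loop
      vertex 0.00 0.00 28.44
      vertex 25.32 0.00 28.44
      vertex 25.32 8.79 28.44
    endloop
  endfacet
  facet normal 0.0000 0.0000 1.0000
    outer loop
      vertex 0.00 0.00 28.44
      vertex 25.32 8.79 28.44
      vertex 0.00 8.79 28.44
    endloop
  endfacet
  facet normal 0.0000 -1.0000 0.0000
    outer loop
      vertex 0.00 0.00 0.00
      vertex 25.32 0.00 0.00
      vertex 25.32 0.00 28.44
    endloop
  endfacet
  facet normal 0.0000 -1.0000 0.0000
    outer loop
      vertex 0.00 0.00 0.00
      vertex 25.32 0.00 28.44
      vertex 0.00 0.00 28.44
    endloop
  endfacet
  facet normal 0.0000 1.0000 0.0000
    outer loop
      vertex 25.32 8.79 28.44
      vertex 25.32 8.79 0.00
      vertex 0.00 8.79 0.00
    endloop
  endfacet
  facet normal 0.0000 1.0000 0.0000
    outer loop
      vertex 0.00 8.79 28.44
      vertex 25.32 8.79 28.44
      vertex 0.00 8.79 0.00
    endloop
  endfacet
  facet normal -1.0000 0.0000 0.0000
    outer loop
      vertex 0.00 8.79 28.44
      vertex 0.00 8.79 0.00
      vertex 0.00 0.00 0.00
    endloop
  endfacet
  facet normal -1.0000 0.0000 0.0000
    outer loop
      vertex 0.00 0.00 28.44
      vertex 0.00 8.79 28.44
      vertex 0.00 0.00 0.00
    endloop
  endfacet
  facet normal 1.0000 0.0000 0.0000
    outer loop
      vertex 25.32 0.00 0.00
      vertex 25.32 8.79 0.00
      vertex 25.32 8.79 28.44
    endloop
  endfacet
  facet normal 1.0000 0.0000 0.0000
    outer loop
      vertex 25.32 0.00 0.00
      vertex 25.32 8.79 28.44
      vertex 25.32 0.00 28.44
    endloop
  endfacet
endsolid part

The G0 Z moves step by Δz≈4.06 mm. Every layer's G1 loop is the same polygon, so the solid is a straight extrusion of it from z=0 to z≈28.4. Closing with flat bottom and top caps and triangulating gives 12 facets — a rectangular box, roughly 25.3 × 8.79 mm footprint and 28.4 mm tall.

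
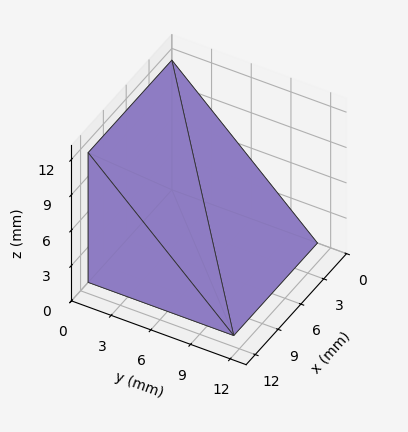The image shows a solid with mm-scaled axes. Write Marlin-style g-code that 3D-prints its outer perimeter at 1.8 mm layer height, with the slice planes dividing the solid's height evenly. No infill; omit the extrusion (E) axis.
Reading the render: the shape is a wedge (ramp): 11 × 11 mm base, rising to 11 mm along the y=0 edge and sloping linearly to z=0 at y=11 (dimensions read to the nearest mm from the axis ticks). For the g-code, the solid's height is divided into equal slices at the stated Δz and each level perimeter traced with G1 moves after a G0 lift.

; perimeter-only toolpath
G21 ; units = mm
G90 ; absolute positioning
G28 ; home
; layer 1
G0 Z1.8
G0 X0.0 Y0.0
G1 X11.0 Y0.0
G1 X11.0 Y9.2
G1 X0.0 Y9.2
G1 X0.0 Y0.0
; layer 2
G0 Z3.7
G0 X0.0 Y0.0
G1 X11.0 Y0.0
G1 X11.0 Y7.3
G1 X0.0 Y7.3
G1 X0.0 Y0.0
; layer 3
G0 Z5.5
G0 X0.0 Y0.0
G1 X11.0 Y0.0
G1 X11.0 Y5.5
G1 X0.0 Y5.5
G1 X0.0 Y0.0
; layer 4
G0 Z7.3
G0 X0.0 Y0.0
G1 X11.0 Y0.0
G1 X11.0 Y3.7
G1 X0.0 Y3.7
G1 X0.0 Y0.0
; layer 5
G0 Z9.2
G0 X0.0 Y0.0
G1 X11.0 Y0.0
G1 X11.0 Y1.8
G1 X0.0 Y1.8
G1 X0.0 Y0.0
M2 ; end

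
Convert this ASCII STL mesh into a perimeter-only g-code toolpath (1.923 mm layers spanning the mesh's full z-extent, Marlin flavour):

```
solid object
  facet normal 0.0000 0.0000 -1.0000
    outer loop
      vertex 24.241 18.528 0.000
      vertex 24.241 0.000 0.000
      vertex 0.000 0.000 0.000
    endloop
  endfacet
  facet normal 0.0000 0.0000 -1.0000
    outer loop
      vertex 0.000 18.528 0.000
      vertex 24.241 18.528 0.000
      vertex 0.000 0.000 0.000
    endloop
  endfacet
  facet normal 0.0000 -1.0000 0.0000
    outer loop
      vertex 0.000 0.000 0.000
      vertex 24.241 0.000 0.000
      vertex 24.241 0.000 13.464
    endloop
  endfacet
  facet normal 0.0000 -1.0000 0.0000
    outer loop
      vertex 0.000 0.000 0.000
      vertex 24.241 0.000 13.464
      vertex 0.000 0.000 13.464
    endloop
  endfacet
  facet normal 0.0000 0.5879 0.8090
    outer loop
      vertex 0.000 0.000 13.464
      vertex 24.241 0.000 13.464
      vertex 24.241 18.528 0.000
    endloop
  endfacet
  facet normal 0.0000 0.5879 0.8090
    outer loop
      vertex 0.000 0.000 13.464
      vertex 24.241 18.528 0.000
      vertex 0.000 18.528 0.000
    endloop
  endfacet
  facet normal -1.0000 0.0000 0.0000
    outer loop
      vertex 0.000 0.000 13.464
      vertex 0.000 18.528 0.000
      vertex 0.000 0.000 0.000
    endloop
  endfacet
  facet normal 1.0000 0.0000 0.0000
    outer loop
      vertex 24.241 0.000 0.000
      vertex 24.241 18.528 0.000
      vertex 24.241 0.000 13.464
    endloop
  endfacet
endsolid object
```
; perimeter-only toolpath
G21 ; units = mm
G90 ; absolute positioning
G28 ; home
; layer 1
G0 Z1.923
G0 X0.000 Y0.000
G1 X24.241 Y0.000
G1 X24.241 Y15.881
G1 X0.000 Y15.881
G1 X0.000 Y0.000
; layer 2
G0 Z3.847
G0 X0.000 Y0.000
G1 X24.241 Y0.000
G1 X24.241 Y13.234
G1 X0.000 Y13.234
G1 X0.000 Y0.000
; layer 3
G0 Z5.770
G0 X0.000 Y0.000
G1 X24.241 Y0.000
G1 X24.241 Y10.587
G1 X0.000 Y10.587
G1 X0.000 Y0.000
; layer 4
G0 Z7.694
G0 X0.000 Y0.000
G1 X24.241 Y0.000
G1 X24.241 Y7.941
G1 X0.000 Y7.941
G1 X0.000 Y0.000
; layer 5
G0 Z9.617
G0 X0.000 Y0.000
G1 X24.241 Y0.000
G1 X24.241 Y5.294
G1 X0.000 Y5.294
G1 X0.000 Y0.000
; layer 6
G0 Z11.541
G0 X0.000 Y0.000
G1 X24.241 Y0.000
G1 X24.241 Y2.647
G1 X0.000 Y2.647
G1 X0.000 Y0.000
M2 ; end

The solid is a wedge (ramp): 24.2 × 18.5 mm base, rising to 13.5 mm along the y=0 edge and sloping linearly to z=0 at y=18.5. Slicing at Δz = 1.923 mm — 7 equal slices spanning the solid's height, so layer i sits at z = i·h/7 — gives 6 non-empty perimeters. Each is a 4-segment closed polygon; G0 lifts to the layer z and rapids to the start vertex, then G1 traces the edges. The cross-section shrinks linearly with z (the slice at the apex is degenerate and omitted).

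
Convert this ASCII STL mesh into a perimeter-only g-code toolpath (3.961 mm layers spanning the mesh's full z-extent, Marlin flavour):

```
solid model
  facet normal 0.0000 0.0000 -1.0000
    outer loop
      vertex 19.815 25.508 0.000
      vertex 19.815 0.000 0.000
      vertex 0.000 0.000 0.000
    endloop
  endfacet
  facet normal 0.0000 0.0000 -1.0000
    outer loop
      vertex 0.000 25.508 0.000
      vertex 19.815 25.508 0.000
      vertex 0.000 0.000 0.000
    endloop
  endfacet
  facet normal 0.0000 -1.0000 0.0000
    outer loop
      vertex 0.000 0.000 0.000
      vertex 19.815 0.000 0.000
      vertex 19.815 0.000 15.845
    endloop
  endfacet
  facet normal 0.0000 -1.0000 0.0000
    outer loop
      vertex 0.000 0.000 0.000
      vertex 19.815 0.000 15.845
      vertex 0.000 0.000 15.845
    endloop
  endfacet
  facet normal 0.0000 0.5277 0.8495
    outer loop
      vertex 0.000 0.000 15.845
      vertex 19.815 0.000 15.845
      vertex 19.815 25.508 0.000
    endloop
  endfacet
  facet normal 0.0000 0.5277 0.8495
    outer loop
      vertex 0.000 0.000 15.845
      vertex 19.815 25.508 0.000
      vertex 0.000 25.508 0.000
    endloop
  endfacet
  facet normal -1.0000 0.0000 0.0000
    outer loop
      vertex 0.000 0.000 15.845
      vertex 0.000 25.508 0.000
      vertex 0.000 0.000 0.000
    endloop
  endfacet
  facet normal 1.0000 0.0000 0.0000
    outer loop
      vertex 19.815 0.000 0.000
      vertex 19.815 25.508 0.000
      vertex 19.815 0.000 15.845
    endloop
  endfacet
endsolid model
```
; perimeter-only toolpath
G21 ; units = mm
G90 ; absolute positioning
G28 ; home
; layer 1
G0 Z3.961
G0 X0.000 Y0.000
G1 X19.815 Y0.000
G1 X19.815 Y19.131
G1 X0.000 Y19.131
G1 X0.000 Y0.000
; layer 2
G0 Z7.923
G0 X0.000 Y0.000
G1 X19.815 Y0.000
G1 X19.815 Y12.754
G1 X0.000 Y12.754
G1 X0.000 Y0.000
; layer 3
G0 Z11.884
G0 X0.000 Y0.000
G1 X19.815 Y0.000
G1 X19.815 Y6.377
G1 X0.000 Y6.377
G1 X0.000 Y0.000
M2 ; end

The solid is a wedge (ramp): 19.8 × 25.5 mm base, rising to 15.8 mm along the y=0 edge and sloping linearly to z=0 at y=25.5. Slicing at Δz = 3.961 mm — 4 equal slices spanning the solid's height, so layer i sits at z = i·h/4 — gives 3 non-empty perimeters. Each is a 4-segment closed polygon; G0 lifts to the layer z and rapids to the start vertex, then G1 traces the edges. The cross-section shrinks linearly with z (the slice at the apex is degenerate and omitted).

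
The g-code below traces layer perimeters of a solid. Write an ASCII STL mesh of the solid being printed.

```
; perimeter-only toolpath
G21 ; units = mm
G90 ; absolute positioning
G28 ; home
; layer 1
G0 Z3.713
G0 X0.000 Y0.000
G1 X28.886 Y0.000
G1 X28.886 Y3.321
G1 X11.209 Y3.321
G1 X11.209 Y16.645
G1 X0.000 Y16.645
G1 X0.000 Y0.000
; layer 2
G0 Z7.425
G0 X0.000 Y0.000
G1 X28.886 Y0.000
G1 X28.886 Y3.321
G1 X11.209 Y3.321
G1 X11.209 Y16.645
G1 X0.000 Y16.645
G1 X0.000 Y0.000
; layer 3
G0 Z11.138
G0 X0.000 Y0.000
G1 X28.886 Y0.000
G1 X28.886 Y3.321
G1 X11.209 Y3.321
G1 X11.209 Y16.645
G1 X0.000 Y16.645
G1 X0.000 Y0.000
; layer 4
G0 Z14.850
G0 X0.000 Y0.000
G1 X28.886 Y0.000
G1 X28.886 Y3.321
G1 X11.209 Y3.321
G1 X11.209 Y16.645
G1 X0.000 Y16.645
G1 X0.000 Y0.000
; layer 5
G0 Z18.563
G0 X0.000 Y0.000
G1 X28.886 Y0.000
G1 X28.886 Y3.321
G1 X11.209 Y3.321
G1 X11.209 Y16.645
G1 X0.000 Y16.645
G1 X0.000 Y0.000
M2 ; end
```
solid part
  facet normal 0.0000 0.0000 -1.0000
    outer loop
      vertex 28.886 3.321 0.000
      vertex 28.886 0.000 0.000
      vertex 0.000 0.000 0.000
    endloop
  endfacet
  facet normal 0.0000 0.0000 -1.0000
    outer loop
      vertex 11.209 3.321 0.000
      vertex 28.886 3.321 0.000
      vertex 0.000 0.000 0.000
    endloop
  endfacet
  facet normal 0.0000 0.0000 -1.0000
    outer loop
      vertex 11.209 16.645 0.000
      vertex 11.209 3.321 0.000
      vertex 0.000 0.000 0.000
    endloop
  endfacet
  facet normal 0.0000 0.0000 -1.0000
    outer loop
      vertex 0.000 16.645 0.000
      vertex 11.209 16.645 0.000
      vertex 0.000 0.000 0.000
    endloop
  endfacet
  facet normal 0.0000 0.0000 1.0000
    outer loop
      vertex 0.000 0.000 18.563
      vertex 28.886 0.000 18.563
      vertex 28.886 3.321 18.563
    endloop
  endfacet
  facet normal 0.0000 0.0000 1.0000
    outer loop
      vertex 0.000 0.000 18.563
      vertex 28.886 3.321 18.563
      vertex 11.209 3.321 18.563
    endloop
  endfacet
  facet normal 0.0000 0.0000 1.0000
    outer loop
      vertex 0.000 0.000 18.563
      vertex 11.209 3.321 18.563
      vertex 11.209 16.645 18.563
    endloop
  endfacet
  facet normal 0.0000 0.0000 1.0000
    outer loop
      vertex 0.000 0.000 18.563
      vertex 11.209 16.645 18.563
      vertex 0.000 16.645 18.563
    endloop
  endfacet
  facet normal 0.0000 -1.0000 0.0000
    outer loop
      vertex 0.000 0.000 0.000
      vertex 28.886 0.000 0.000
      vertex 28.886 0.000 18.563
    endloop
  endfacet
  facet normal 0.0000 -1.0000 0.0000
    outer loop
      vertex 0.000 0.000 0.000
      vertex 28.886 0.000 18.563
      vertex 0.000 0.000 18.563
    endloop
  endfacet
  facet normal 1.0000 0.0000 0.0000
    outer loop
      vertex 28.886 0.000 0.000
      vertex 28.886 3.321 0.000
      vertex 28.886 3.321 18.563
    endloop
  endfacet
  facet normal 1.0000 0.0000 0.0000
    outer loop
      vertex 28.886 0.000 0.000
      vertex 28.886 3.321 18.563
      vertex 28.886 0.000 18.563
    endloop
  endfacet
  facet normal 0.0000 1.0000 0.0000
    outer loop
      vertex 28.886 3.321 0.000
      vertex 11.209 3.321 0.000
      vertex 11.209 3.321 18.563
    endloop
  endfacet
  facet normal 0.0000 1.0000 0.0000
    outer loop
      vertex 28.886 3.321 0.000
      vertex 11.209 3.321 18.563
      vertex 28.886 3.321 18.563
    endloop
  endfacet
  facet normal 1.0000 0.0000 0.0000
    outer loop
      vertex 11.209 3.321 0.000
      vertex 11.209 16.645 0.000
      vertex 11.209 16.645 18.563
    endloop
  endfacet
  facet normal 1.0000 0.0000 0.0000
    outer loop
      vertex 11.209 3.321 0.000
      vertex 11.209 16.645 18.563
      vertex 11.209 3.321 18.563
    endloop
  endfacet
  facet normal 0.0000 1.0000 0.0000
    outer loop
      vertex 11.209 16.645 0.000
      vertex 0.000 16.645 0.000
      vertex 0.000 16.645 18.563
    endloop
  endfacet
  facet normal 0.0000 1.0000 0.0000
    outer loop
      vertex 11.209 16.645 0.000
      vertex 0.000 16.645 18.563
      vertex 11.209 16.645 18.563
    endloop
  endfacet
  facet normal -1.0000 0.0000 0.0000
    outer loop
      vertex 0.000 16.645 0.000
      vertex 0.000 0.000 0.000
      vertex 0.000 0.000 18.563
    endloop
  endfacet
  facet normal -1.0000 0.0000 0.0000
    outer loop
      vertex 0.000 16.645 0.000
      vertex 0.000 0.000 18.563
      vertex 0.000 16.645 18.563
    endloop
  endfacet
endsolid part

The G0 Z moves step by Δz≈3.713 mm. Every layer's G1 loop is the same polygon, so the solid is a straight extrusion of it from z=0 to z≈18.6. Closing with flat bottom and top caps and triangulating gives 20 facets — an L-shaped prism: outer 28.9 × 16.6 mm, arm thicknesses ≈ 3.32 mm (horizontal) and 11.2 mm (vertical), extruded 18.6 mm in z.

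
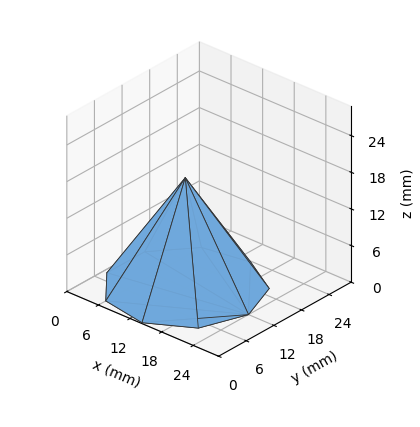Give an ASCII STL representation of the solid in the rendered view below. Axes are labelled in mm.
Reading the render: the shape is a regular 9-sided pyramid, base circumscribed radius ≈ 12 mm, apex at z ≈ 18 mm (dimensions read to the nearest mm from the axis ticks). For the STL, each face is triangulated and given an outward normal.

solid part
  facet normal 0.0000 0.0000 -1.0000
    outer loop
      vertex 14.1 23.8 0.0
      vertex 21.2 19.7 0.0
      vertex 24.0 12.0 0.0
    endloop
  endfacet
  facet normal 0.0000 0.0000 -1.0000
    outer loop
      vertex 6.0 22.4 0.0
      vertex 14.1 23.8 0.0
      vertex 24.0 12.0 0.0
    endloop
  endfacet
  facet normal 0.0000 0.0000 -1.0000
    outer loop
      vertex 0.7 16.1 0.0
      vertex 6.0 22.4 0.0
      vertex 24.0 12.0 0.0
    endloop
  endfacet
  facet normal 0.0000 0.0000 -1.0000
    outer loop
      vertex 0.7 7.9 0.0
      vertex 0.7 16.1 0.0
      vertex 24.0 12.0 0.0
    endloop
  endfacet
  facet normal 0.0000 0.0000 -1.0000
    outer loop
      vertex 6.0 1.6 0.0
      vertex 0.7 7.9 0.0
      vertex 24.0 12.0 0.0
    endloop
  endfacet
  facet normal 0.0000 0.0000 -1.0000
    outer loop
      vertex 14.1 0.2 0.0
      vertex 6.0 1.6 0.0
      vertex 24.0 12.0 0.0
    endloop
  endfacet
  facet normal 0.0000 0.0000 -1.0000
    outer loop
      vertex 21.2 4.3 0.0
      vertex 14.1 0.2 0.0
      vertex 24.0 12.0 0.0
    endloop
  endfacet
  facet normal 0.7964 0.2896 0.5309
    outer loop
      vertex 24.0 12.0 0.0
      vertex 21.2 19.7 0.0
      vertex 12.0 12.0 18.0
    endloop
  endfacet
  facet normal 0.4239 0.7340 0.5306
    outer loop
      vertex 21.2 19.7 0.0
      vertex 14.1 23.8 0.0
      vertex 12.0 12.0 18.0
    endloop
  endfacet
  facet normal -0.1444 0.8352 0.5307
    outer loop
      vertex 14.1 23.8 0.0
      vertex 6.0 22.4 0.0
      vertex 12.0 12.0 18.0
    endloop
  endfacet
  facet normal -0.6483 0.5454 0.5312
    outer loop
      vertex 6.0 22.4 0.0
      vertex 0.7 16.1 0.0
      vertex 12.0 12.0 18.0
    endloop
  endfacet
  facet normal -0.8469 0.0000 0.5317
    outer loop
      vertex 0.7 16.1 0.0
      vertex 0.7 7.9 0.0
      vertex 12.0 12.0 18.0
    endloop
  endfacet
  facet normal -0.6483 -0.5454 0.5312
    outer loop
      vertex 0.7 7.9 0.0
      vertex 6.0 1.6 0.0
      vertex 12.0 12.0 18.0
    endloop
  endfacet
  facet normal -0.1444 -0.8352 0.5307
    outer loop
      vertex 6.0 1.6 0.0
      vertex 14.1 0.2 0.0
      vertex 12.0 12.0 18.0
    endloop
  endfacet
  facet normal 0.4239 -0.7340 0.5306
    outer loop
      vertex 14.1 0.2 0.0
      vertex 21.2 4.3 0.0
      vertex 12.0 12.0 18.0
    endloop
  endfacet
  facet normal 0.7964 -0.2896 0.5309
    outer loop
      vertex 21.2 4.3 0.0
      vertex 24.0 12.0 0.0
      vertex 12.0 12.0 18.0
    endloop
  endfacet
endsolid part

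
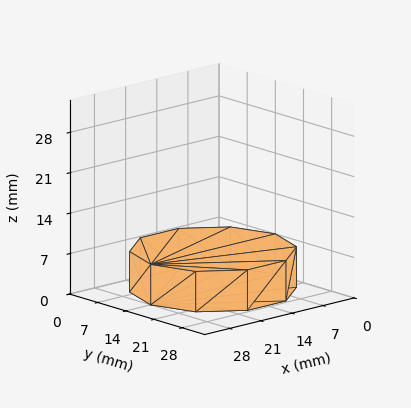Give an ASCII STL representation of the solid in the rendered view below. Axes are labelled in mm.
Reading the render: the shape is a regular 10-sided prism (a cylinder approximated with 10 flat sides), circumscribed radius ≈ 14 mm, height ≈ 7 mm (dimensions read to the nearest mm from the axis ticks). For the STL, each face is triangulated and given an outward normal.

solid part
  facet normal 0.0000 0.0000 -1.0000
    outer loop
      vertex 18.326 27.315 0.000
      vertex 25.326 22.229 0.000
      vertex 28.000 14.000 0.000
    endloop
  endfacet
  facet normal 0.0000 0.0000 -1.0000
    outer loop
      vertex 9.674 27.315 0.000
      vertex 18.326 27.315 0.000
      vertex 28.000 14.000 0.000
    endloop
  endfacet
  facet normal 0.0000 0.0000 -1.0000
    outer loop
      vertex 2.674 22.229 0.000
      vertex 9.674 27.315 0.000
      vertex 28.000 14.000 0.000
    endloop
  endfacet
  facet normal 0.0000 0.0000 -1.0000
    outer loop
      vertex 0.000 14.000 0.000
      vertex 2.674 22.229 0.000
      vertex 28.000 14.000 0.000
    endloop
  endfacet
  facet normal 0.0000 0.0000 -1.0000
    outer loop
      vertex 2.674 5.771 0.000
      vertex 0.000 14.000 0.000
      vertex 28.000 14.000 0.000
    endloop
  endfacet
  facet normal 0.0000 0.0000 -1.0000
    outer loop
      vertex 9.674 0.685 0.000
      vertex 2.674 5.771 0.000
      vertex 28.000 14.000 0.000
    endloop
  endfacet
  facet normal 0.0000 0.0000 -1.0000
    outer loop
      vertex 18.326 0.685 0.000
      vertex 9.674 0.685 0.000
      vertex 28.000 14.000 0.000
    endloop
  endfacet
  facet normal 0.0000 0.0000 -1.0000
    outer loop
      vertex 25.326 5.771 0.000
      vertex 18.326 0.685 0.000
      vertex 28.000 14.000 0.000
    endloop
  endfacet
  facet normal 0.0000 0.0000 1.0000
    outer loop
      vertex 28.000 14.000 7.000
      vertex 25.326 22.229 7.000
      vertex 18.326 27.315 7.000
    endloop
  endfacet
  facet normal 0.0000 0.0000 1.0000
    outer loop
      vertex 28.000 14.000 7.000
      vertex 18.326 27.315 7.000
      vertex 9.674 27.315 7.000
    endloop
  endfacet
  facet normal 0.0000 0.0000 1.0000
    outer loop
      vertex 28.000 14.000 7.000
      vertex 9.674 27.315 7.000
      vertex 2.674 22.229 7.000
    endloop
  endfacet
  facet normal 0.0000 0.0000 1.0000
    outer loop
      vertex 28.000 14.000 7.000
      vertex 2.674 22.229 7.000
      vertex 0.000 14.000 7.000
    endloop
  endfacet
  facet normal 0.0000 0.0000 1.0000
    outer loop
      vertex 28.000 14.000 7.000
      vertex 0.000 14.000 7.000
      vertex 2.674 5.771 7.000
    endloop
  endfacet
  facet normal 0.0000 0.0000 1.0000
    outer loop
      vertex 28.000 14.000 7.000
      vertex 2.674 5.771 7.000
      vertex 9.674 0.685 7.000
    endloop
  endfacet
  facet normal 0.0000 0.0000 1.0000
    outer loop
      vertex 28.000 14.000 7.000
      vertex 9.674 0.685 7.000
      vertex 18.326 0.685 7.000
    endloop
  endfacet
  facet normal 0.0000 0.0000 1.0000
    outer loop
      vertex 28.000 14.000 7.000
      vertex 18.326 0.685 7.000
      vertex 25.326 5.771 7.000
    endloop
  endfacet
  facet normal 0.9510 0.3090 0.0000
    outer loop
      vertex 28.000 14.000 0.000
      vertex 25.326 22.229 0.000
      vertex 25.326 22.229 7.000
    endloop
  endfacet
  facet normal 0.9510 0.3090 0.0000
    outer loop
      vertex 28.000 14.000 0.000
      vertex 25.326 22.229 7.000
      vertex 28.000 14.000 7.000
    endloop
  endfacet
  facet normal 0.5878 0.8090 0.0000
    outer loop
      vertex 25.326 22.229 0.000
      vertex 18.326 27.315 0.000
      vertex 18.326 27.315 7.000
    endloop
  endfacet
  facet normal 0.5878 0.8090 0.0000
    outer loop
      vertex 25.326 22.229 0.000
      vertex 18.326 27.315 7.000
      vertex 25.326 22.229 7.000
    endloop
  endfacet
  facet normal 0.0000 1.0000 0.0000
    outer loop
      vertex 18.326 27.315 0.000
      vertex 9.674 27.315 0.000
      vertex 9.674 27.315 7.000
    endloop
  endfacet
  facet normal 0.0000 1.0000 0.0000
    outer loop
      vertex 18.326 27.315 0.000
      vertex 9.674 27.315 7.000
      vertex 18.326 27.315 7.000
    endloop
  endfacet
  facet normal -0.5878 0.8090 0.0000
    outer loop
      vertex 9.674 27.315 0.000
      vertex 2.674 22.229 0.000
      vertex 2.674 22.229 7.000
    endloop
  endfacet
  facet normal -0.5878 0.8090 0.0000
    outer loop
      vertex 9.674 27.315 0.000
      vertex 2.674 22.229 7.000
      vertex 9.674 27.315 7.000
    endloop
  endfacet
  facet normal -0.9510 0.3090 0.0000
    outer loop
      vertex 2.674 22.229 0.000
      vertex 0.000 14.000 0.000
      vertex 0.000 14.000 7.000
    endloop
  endfacet
  facet normal -0.9510 0.3090 0.0000
    outer loop
      vertex 2.674 22.229 0.000
      vertex 0.000 14.000 7.000
      vertex 2.674 22.229 7.000
    endloop
  endfacet
  facet normal -0.9510 -0.3090 0.0000
    outer loop
      vertex 0.000 14.000 0.000
      vertex 2.674 5.771 0.000
      vertex 2.674 5.771 7.000
    endloop
  endfacet
  facet normal -0.9510 -0.3090 0.0000
    outer loop
      vertex 0.000 14.000 0.000
      vertex 2.674 5.771 7.000
      vertex 0.000 14.000 7.000
    endloop
  endfacet
  facet normal -0.5878 -0.8090 0.0000
    outer loop
      vertex 2.674 5.771 0.000
      vertex 9.674 0.685 0.000
      vertex 9.674 0.685 7.000
    endloop
  endfacet
  facet normal -0.5878 -0.8090 0.0000
    outer loop
      vertex 2.674 5.771 0.000
      vertex 9.674 0.685 7.000
      vertex 2.674 5.771 7.000
    endloop
  endfacet
  facet normal 0.0000 -1.0000 0.0000
    outer loop
      vertex 9.674 0.685 0.000
      vertex 18.326 0.685 0.000
      vertex 18.326 0.685 7.000
    endloop
  endfacet
  facet normal 0.0000 -1.0000 0.0000
    outer loop
      vertex 9.674 0.685 0.000
      vertex 18.326 0.685 7.000
      vertex 9.674 0.685 7.000
    endloop
  endfacet
  facet normal 0.5878 -0.8090 0.0000
    outer loop
      vertex 18.326 0.685 0.000
      vertex 25.326 5.771 0.000
      vertex 25.326 5.771 7.000
    endloop
  endfacet
  facet normal 0.5878 -0.8090 0.0000
    outer loop
      vertex 18.326 0.685 0.000
      vertex 25.326 5.771 7.000
      vertex 18.326 0.685 7.000
    endloop
  endfacet
  facet normal 0.9510 -0.3090 0.0000
    outer loop
      vertex 25.326 5.771 0.000
      vertex 28.000 14.000 0.000
      vertex 28.000 14.000 7.000
    endloop
  endfacet
  facet normal 0.9510 -0.3090 0.0000
    outer loop
      vertex 25.326 5.771 0.000
      vertex 28.000 14.000 7.000
      vertex 25.326 5.771 7.000
    endloop
  endfacet
endsolid part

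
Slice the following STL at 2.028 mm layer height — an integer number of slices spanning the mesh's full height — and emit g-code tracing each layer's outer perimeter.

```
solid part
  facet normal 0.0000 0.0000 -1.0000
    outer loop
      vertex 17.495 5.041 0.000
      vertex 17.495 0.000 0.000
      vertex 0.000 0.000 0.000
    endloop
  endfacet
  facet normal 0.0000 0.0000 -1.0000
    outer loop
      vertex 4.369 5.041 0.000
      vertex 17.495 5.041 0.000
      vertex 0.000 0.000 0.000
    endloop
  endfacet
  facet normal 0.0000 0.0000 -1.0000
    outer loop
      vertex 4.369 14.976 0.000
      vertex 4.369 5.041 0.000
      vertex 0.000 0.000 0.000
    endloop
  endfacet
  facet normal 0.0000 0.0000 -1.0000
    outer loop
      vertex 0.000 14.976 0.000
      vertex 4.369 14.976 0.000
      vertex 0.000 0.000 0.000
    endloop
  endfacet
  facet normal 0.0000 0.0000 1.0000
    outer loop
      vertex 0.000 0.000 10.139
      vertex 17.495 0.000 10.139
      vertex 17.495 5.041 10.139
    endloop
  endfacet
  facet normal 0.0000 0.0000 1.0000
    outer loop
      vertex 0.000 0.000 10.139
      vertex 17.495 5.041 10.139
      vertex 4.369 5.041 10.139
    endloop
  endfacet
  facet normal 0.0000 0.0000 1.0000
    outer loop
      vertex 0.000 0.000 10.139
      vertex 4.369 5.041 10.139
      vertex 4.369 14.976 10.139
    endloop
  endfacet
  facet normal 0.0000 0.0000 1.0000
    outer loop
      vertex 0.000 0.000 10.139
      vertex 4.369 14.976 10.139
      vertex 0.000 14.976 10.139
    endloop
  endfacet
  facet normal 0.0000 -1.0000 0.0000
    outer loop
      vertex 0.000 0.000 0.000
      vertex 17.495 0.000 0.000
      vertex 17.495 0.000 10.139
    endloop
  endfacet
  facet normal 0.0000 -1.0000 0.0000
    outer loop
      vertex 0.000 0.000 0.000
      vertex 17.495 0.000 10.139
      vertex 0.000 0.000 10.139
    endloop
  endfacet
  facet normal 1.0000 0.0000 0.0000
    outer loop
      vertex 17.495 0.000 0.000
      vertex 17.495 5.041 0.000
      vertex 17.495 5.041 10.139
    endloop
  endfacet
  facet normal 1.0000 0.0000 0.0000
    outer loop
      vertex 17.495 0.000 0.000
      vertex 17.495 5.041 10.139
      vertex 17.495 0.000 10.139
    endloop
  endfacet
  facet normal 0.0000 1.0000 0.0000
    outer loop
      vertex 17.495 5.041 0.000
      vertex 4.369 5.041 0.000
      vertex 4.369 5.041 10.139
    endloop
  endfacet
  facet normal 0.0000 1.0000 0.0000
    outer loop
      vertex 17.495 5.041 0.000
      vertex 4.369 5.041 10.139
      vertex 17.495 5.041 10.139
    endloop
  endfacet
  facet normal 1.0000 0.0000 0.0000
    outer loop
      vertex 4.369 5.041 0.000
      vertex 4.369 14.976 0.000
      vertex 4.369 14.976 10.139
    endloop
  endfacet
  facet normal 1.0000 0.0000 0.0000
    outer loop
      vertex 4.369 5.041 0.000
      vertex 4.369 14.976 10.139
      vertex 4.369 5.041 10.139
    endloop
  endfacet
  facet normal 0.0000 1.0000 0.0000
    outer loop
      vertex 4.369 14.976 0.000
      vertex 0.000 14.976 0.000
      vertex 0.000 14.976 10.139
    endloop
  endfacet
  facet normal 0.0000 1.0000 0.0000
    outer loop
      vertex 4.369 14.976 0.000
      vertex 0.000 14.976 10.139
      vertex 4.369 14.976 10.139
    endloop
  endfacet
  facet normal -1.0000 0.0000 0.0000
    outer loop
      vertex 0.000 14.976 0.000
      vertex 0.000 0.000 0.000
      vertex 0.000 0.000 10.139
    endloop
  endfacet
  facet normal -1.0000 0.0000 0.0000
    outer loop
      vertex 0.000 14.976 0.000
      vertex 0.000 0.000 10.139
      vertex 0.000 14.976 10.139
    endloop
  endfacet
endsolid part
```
; perimeter-only toolpath
G21 ; units = mm
G90 ; absolute positioning
G28 ; home
; layer 1
G0 Z2.028
G0 X0.000 Y0.000
G1 X17.495 Y0.000
G1 X17.495 Y5.041
G1 X4.369 Y5.041
G1 X4.369 Y14.976
G1 X0.000 Y14.976
G1 X0.000 Y0.000
; layer 2
G0 Z4.056
G0 X0.000 Y0.000
G1 X17.495 Y0.000
G1 X17.495 Y5.041
G1 X4.369 Y5.041
G1 X4.369 Y14.976
G1 X0.000 Y14.976
G1 X0.000 Y0.000
; layer 3
G0 Z6.083
G0 X0.000 Y0.000
G1 X17.495 Y0.000
G1 X17.495 Y5.041
G1 X4.369 Y5.041
G1 X4.369 Y14.976
G1 X0.000 Y14.976
G1 X0.000 Y0.000
; layer 4
G0 Z8.111
G0 X0.000 Y0.000
G1 X17.495 Y0.000
G1 X17.495 Y5.041
G1 X4.369 Y5.041
G1 X4.369 Y14.976
G1 X0.000 Y14.976
G1 X0.000 Y0.000
; layer 5
G0 Z10.139
G0 X0.000 Y0.000
G1 X17.495 Y0.000
G1 X17.495 Y5.041
G1 X4.369 Y5.041
G1 X4.369 Y14.976
G1 X0.000 Y14.976
G1 X0.000 Y0.000
M2 ; end

The solid is an L-shaped prism: outer 17.5 × 15 mm, arm thicknesses ≈ 5.04 mm (horizontal) and 4.37 mm (vertical), extruded 10.1 mm in z. Slicing at Δz = 2.028 mm — 5 equal slices spanning the solid's height, so layer i sits at z = i·h/5 — gives 5 non-empty perimeters. Each is a 6-segment closed polygon; G0 lifts to the layer z and rapids to the start vertex, then G1 traces the edges.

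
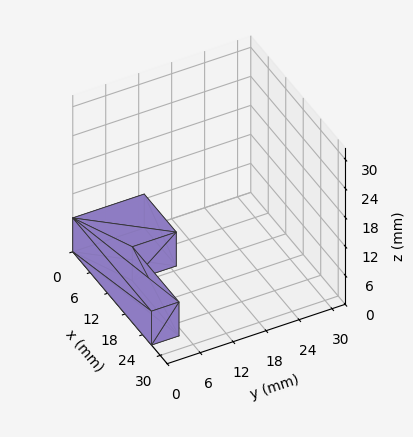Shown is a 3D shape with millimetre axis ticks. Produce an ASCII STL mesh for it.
Reading the render: the shape is an L-shaped prism: outer 27 × 13 mm, arm thicknesses ≈ 5 mm (horizontal) and 11 mm (vertical), extruded 7 mm in z (dimensions read to the nearest mm from the axis ticks). For the STL, each face is triangulated and given an outward normal.

solid part
  facet normal 0.0000 0.0000 -1.0000
    outer loop
      vertex 27.00 5.00 0.00
      vertex 27.00 0.00 0.00
      vertex 0.00 0.00 0.00
    endloop
  endfacet
  facet normal 0.0000 0.0000 -1.0000
    outer loop
      vertex 11.00 5.00 0.00
      vertex 27.00 5.00 0.00
      vertex 0.00 0.00 0.00
    endloop
  endfacet
  facet normal 0.0000 0.0000 -1.0000
    outer loop
      vertex 11.00 13.00 0.00
      vertex 11.00 5.00 0.00
      vertex 0.00 0.00 0.00
    endloop
  endfacet
  facet normal 0.0000 0.0000 -1.0000
    outer loop
      vertex 0.00 13.00 0.00
      vertex 11.00 13.00 0.00
      vertex 0.00 0.00 0.00
    endloop
  endfacet
  facet normal 0.0000 0.0000 1.0000
    outer loop
      vertex 0.00 0.00 7.00
      vertex 27.00 0.00 7.00
      vertex 27.00 5.00 7.00
    endloop
  endfacet
  facet normal 0.0000 0.0000 1.0000
    outer loop
      vertex 0.00 0.00 7.00
      vertex 27.00 5.00 7.00
      vertex 11.00 5.00 7.00
    endloop
  endfacet
  facet normal 0.0000 0.0000 1.0000
    outer loop
      vertex 0.00 0.00 7.00
      vertex 11.00 5.00 7.00
      vertex 11.00 13.00 7.00
    endloop
  endfacet
  facet normal 0.0000 0.0000 1.0000
    outer loop
      vertex 0.00 0.00 7.00
      vertex 11.00 13.00 7.00
      vertex 0.00 13.00 7.00
    endloop
  endfacet
  facet normal 0.0000 -1.0000 0.0000
    outer loop
      vertex 0.00 0.00 0.00
      vertex 27.00 0.00 0.00
      vertex 27.00 0.00 7.00
    endloop
  endfacet
  facet normal 0.0000 -1.0000 0.0000
    outer loop
      vertex 0.00 0.00 0.00
      vertex 27.00 0.00 7.00
      vertex 0.00 0.00 7.00
    endloop
  endfacet
  facet normal 1.0000 0.0000 0.0000
    outer loop
      vertex 27.00 0.00 0.00
      vertex 27.00 5.00 0.00
      vertex 27.00 5.00 7.00
    endloop
  endfacet
  facet normal 1.0000 0.0000 0.0000
    outer loop
      vertex 27.00 0.00 0.00
      vertex 27.00 5.00 7.00
      vertex 27.00 0.00 7.00
    endloop
  endfacet
  facet normal 0.0000 1.0000 0.0000
    outer loop
      vertex 27.00 5.00 0.00
      vertex 11.00 5.00 0.00
      vertex 11.00 5.00 7.00
    endloop
  endfacet
  facet normal 0.0000 1.0000 0.0000
    outer loop
      vertex 27.00 5.00 0.00
      vertex 11.00 5.00 7.00
      vertex 27.00 5.00 7.00
    endloop
  endfacet
  facet normal 1.0000 0.0000 0.0000
    outer loop
      vertex 11.00 5.00 0.00
      vertex 11.00 13.00 0.00
      vertex 11.00 13.00 7.00
    endloop
  endfacet
  facet normal 1.0000 0.0000 0.0000
    outer loop
      vertex 11.00 5.00 0.00
      vertex 11.00 13.00 7.00
      vertex 11.00 5.00 7.00
    endloop
  endfacet
  facet normal 0.0000 1.0000 0.0000
    outer loop
      vertex 11.00 13.00 0.00
      vertex 0.00 13.00 0.00
      vertex 0.00 13.00 7.00
    endloop
  endfacet
  facet normal 0.0000 1.0000 0.0000
    outer loop
      vertex 11.00 13.00 0.00
      vertex 0.00 13.00 7.00
      vertex 11.00 13.00 7.00
    endloop
  endfacet
  facet normal -1.0000 0.0000 0.0000
    outer loop
      vertex 0.00 13.00 0.00
      vertex 0.00 0.00 0.00
      vertex 0.00 0.00 7.00
    endloop
  endfacet
  facet normal -1.0000 0.0000 0.0000
    outer loop
      vertex 0.00 13.00 0.00
      vertex 0.00 0.00 7.00
      vertex 0.00 13.00 7.00
    endloop
  endfacet
endsolid part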